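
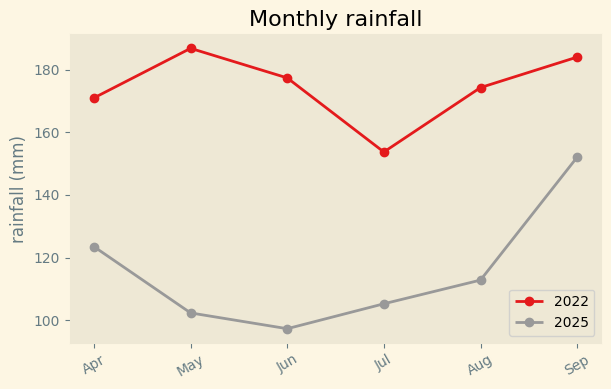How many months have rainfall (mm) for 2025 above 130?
Above 130: Sep.

1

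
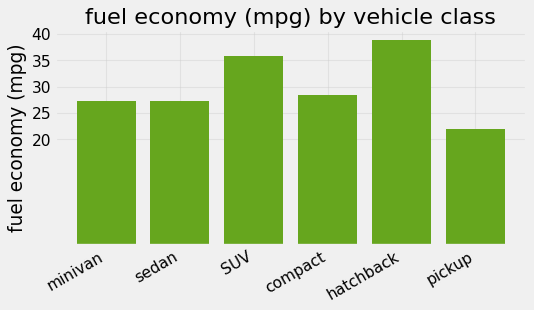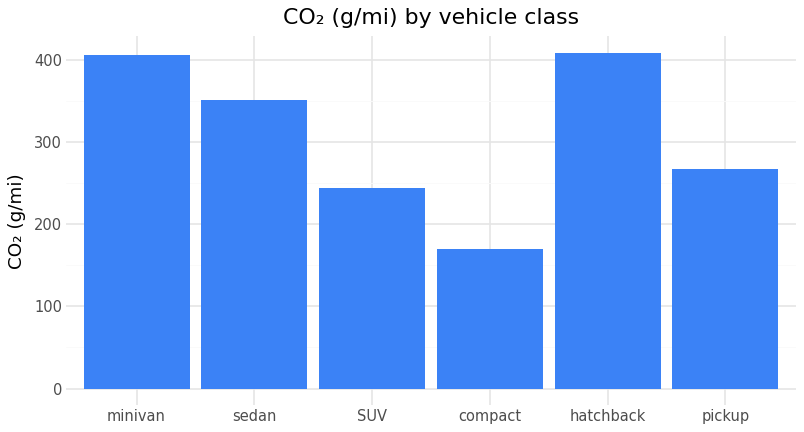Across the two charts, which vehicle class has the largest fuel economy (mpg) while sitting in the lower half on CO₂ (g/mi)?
Chart 2 median CO₂ (g/mi) ≈ 300; below-median vehicle classes: SUV, compact, pickup. Among those, SUV has the highest fuel economy (mpg) (≈ 35).

SUV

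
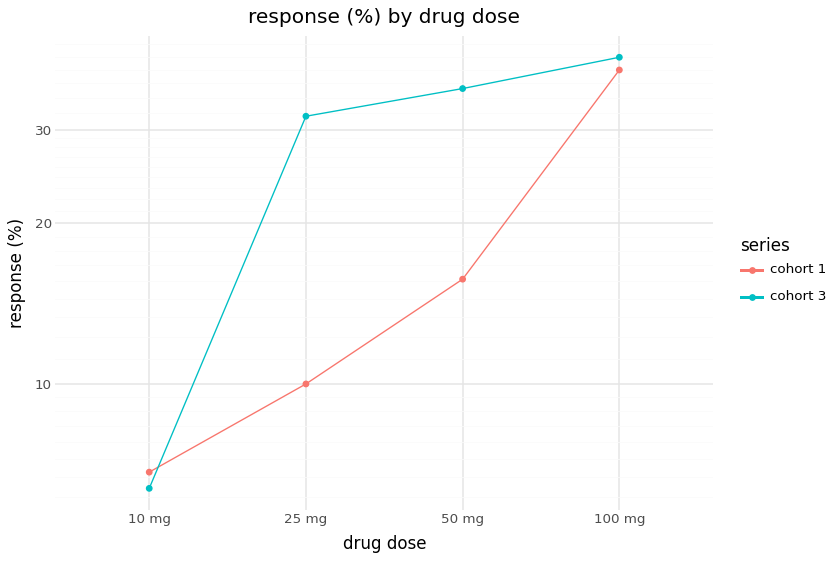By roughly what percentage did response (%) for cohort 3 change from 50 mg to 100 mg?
50 mg ≈ 35, 100 mg ≈ 40; (40 − 35) / 35 ≈ +14.3%.

≈ +14.3%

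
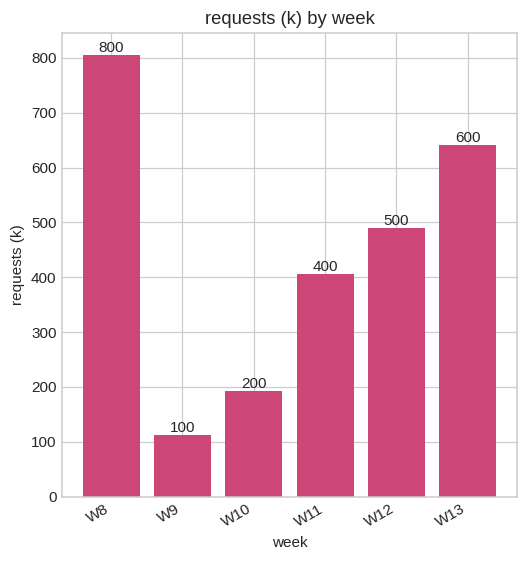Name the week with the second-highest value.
Top 3: W8 ≈ 800, W13 ≈ 600, W12 ≈ 500.

W13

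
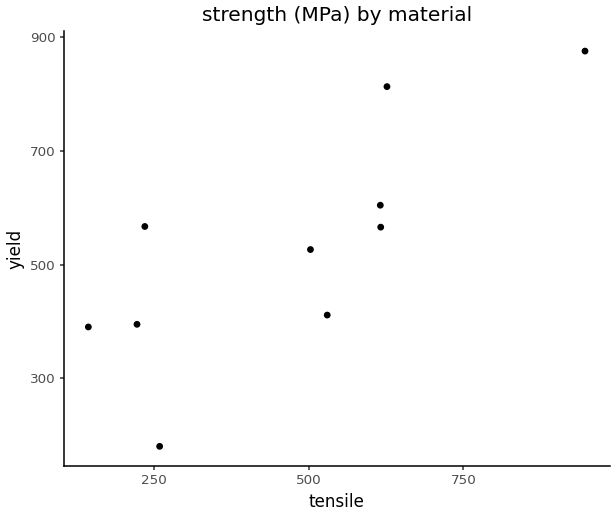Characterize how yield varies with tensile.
Points are positively correlated; strong (|r| ≈ 0.8).

positive, strong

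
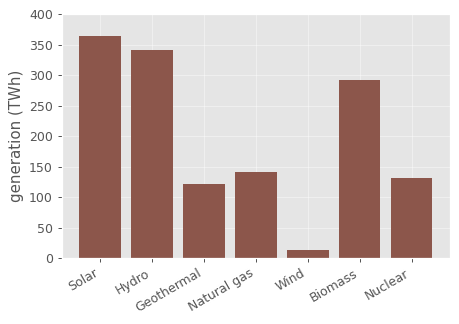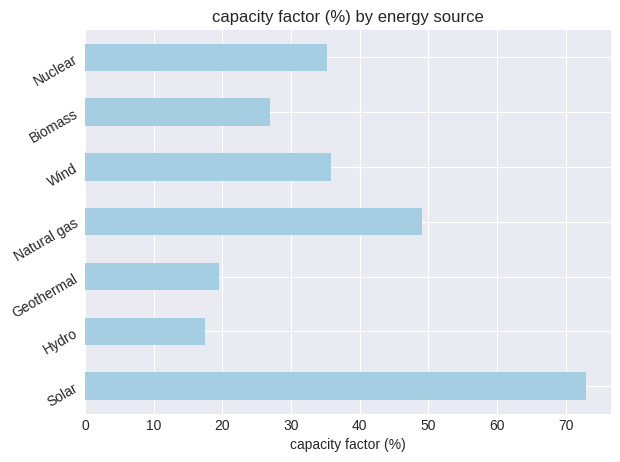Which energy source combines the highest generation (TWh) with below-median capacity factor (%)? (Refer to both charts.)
Chart 2 median capacity factor (%) ≈ 40; below-median energy sources: Hydro, Geothermal, Biomass. Among those, Hydro has the highest generation (TWh) (≈ 350).

Hydro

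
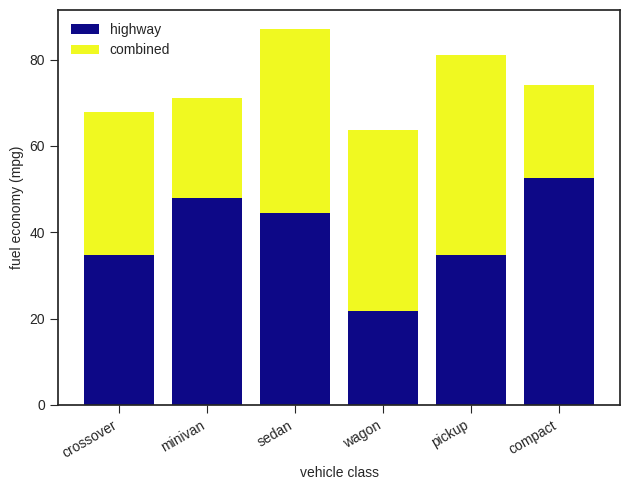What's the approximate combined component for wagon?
combined top ≈ 60, bottom ≈ 20; segment ≈ 40.

≈ 40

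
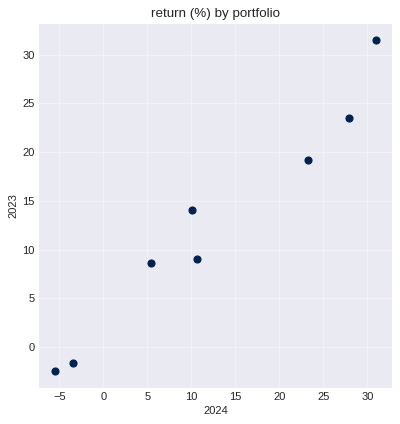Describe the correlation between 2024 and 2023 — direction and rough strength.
positive, strong

Points are positively correlated; strong (|r| ≈ 1.0).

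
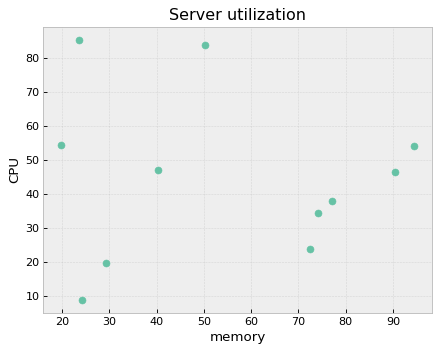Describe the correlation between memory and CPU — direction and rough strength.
no clear correlation

Points are roughly uncorrelated; weak (|r| ≈ 0.1).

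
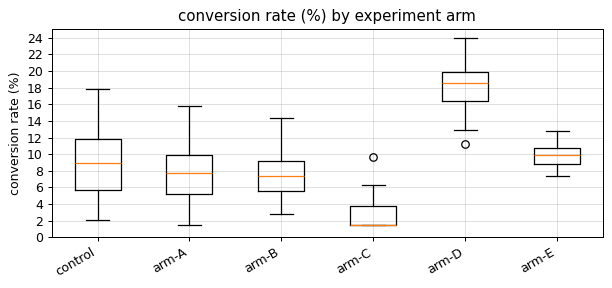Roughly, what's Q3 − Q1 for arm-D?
≈ 4

Q3 ≈ 20, Q1 ≈ 16; IQR ≈ 4.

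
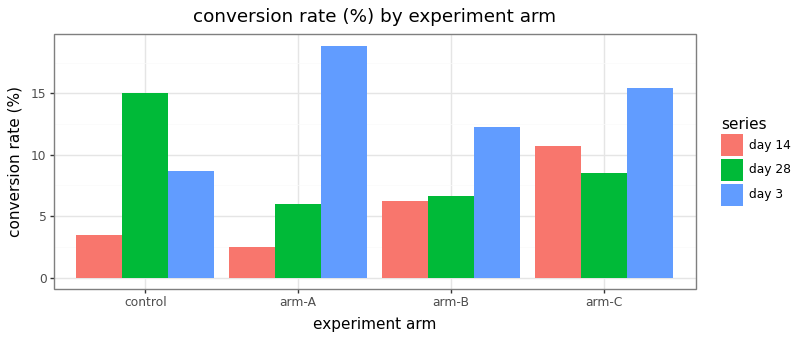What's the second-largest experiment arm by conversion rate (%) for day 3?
Top 3 for day 3: arm-A ≈ 18, arm-C ≈ 16, arm-B ≈ 12.

arm-C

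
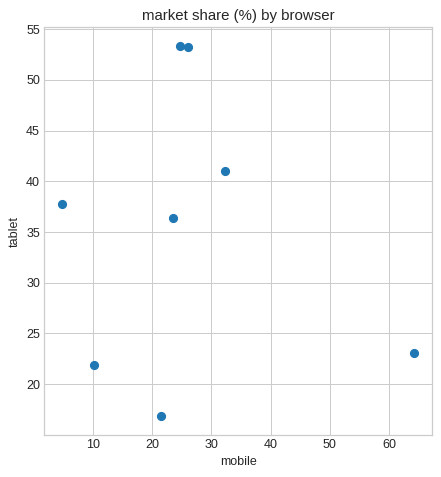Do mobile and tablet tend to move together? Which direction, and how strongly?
no clear correlation

Points are roughly uncorrelated; weak (|r| ≈ 0.1).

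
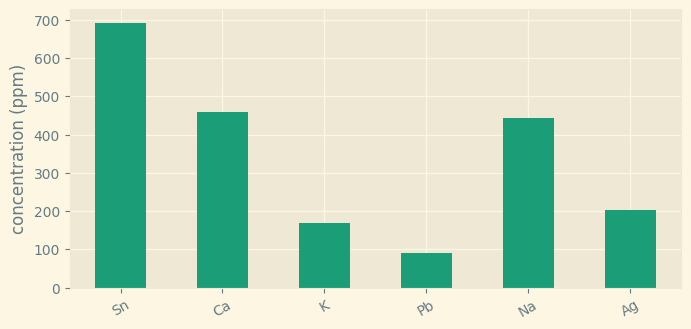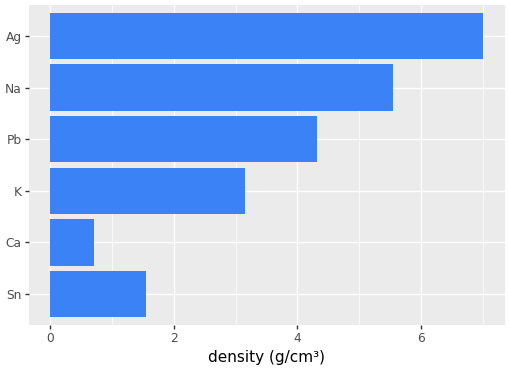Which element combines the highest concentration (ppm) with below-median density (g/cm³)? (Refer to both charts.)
Sn

Chart 2 median density (g/cm³) ≈ 4; below-median elements: Sn, Ca, K. Among those, Sn has the highest concentration (ppm) (≈ 700).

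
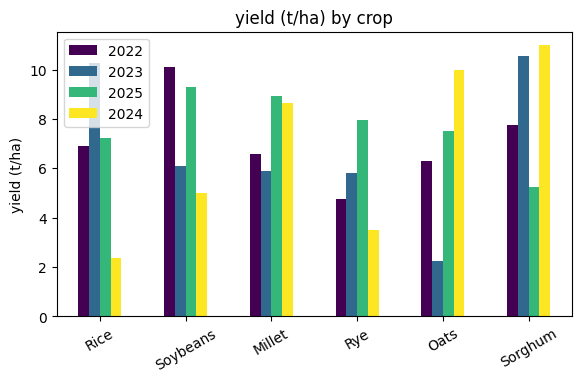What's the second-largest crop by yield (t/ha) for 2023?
Rice

Top 3 for 2023: Sorghum ≈ 11, Rice ≈ 10, Soybeans ≈ 6.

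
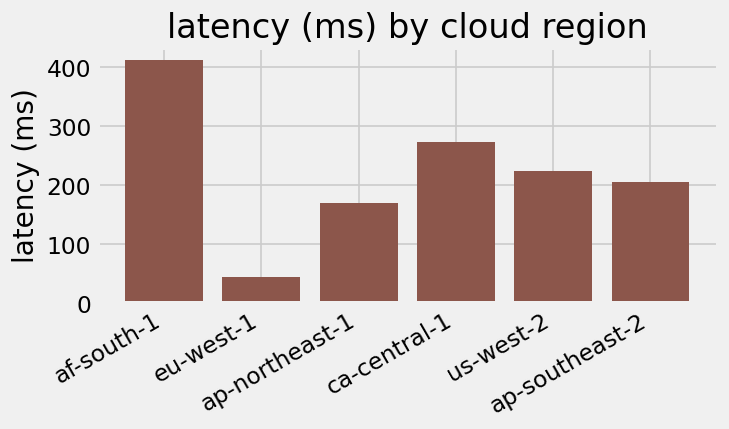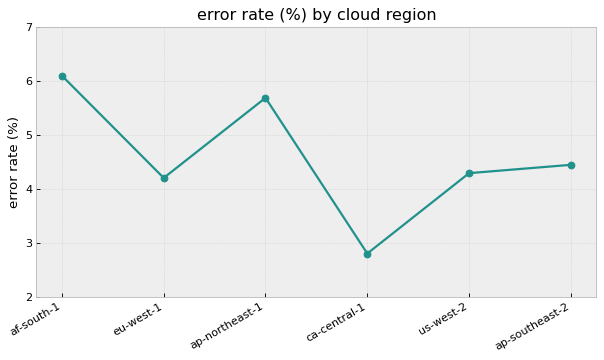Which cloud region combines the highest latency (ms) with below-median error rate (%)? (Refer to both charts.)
Chart 2 median error rate (%) ≈ 4; below-median cloud regions: eu-west-1, ca-central-1, us-west-2. Among those, ca-central-1 has the highest latency (ms) (≈ 250).

ca-central-1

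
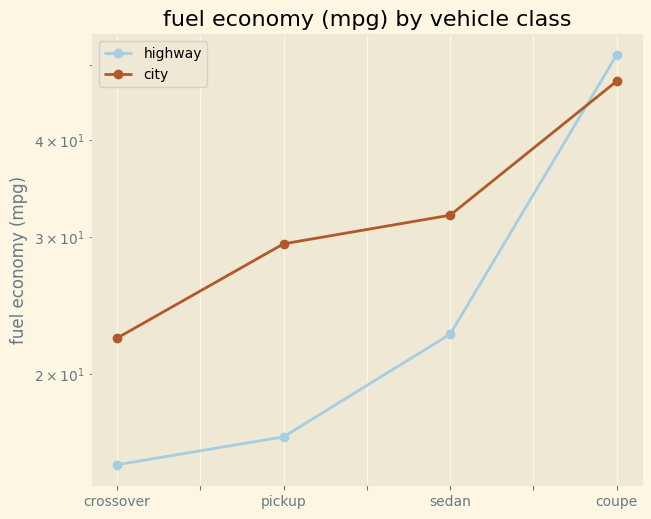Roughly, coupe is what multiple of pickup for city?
≈ 1.67×

coupe ≈ 50, pickup ≈ 30; 50/30 ≈ 1.67.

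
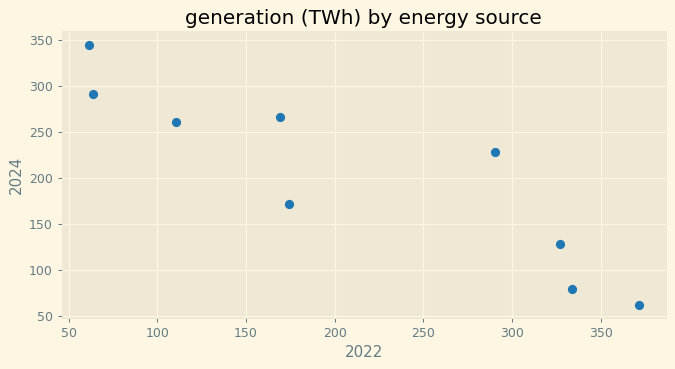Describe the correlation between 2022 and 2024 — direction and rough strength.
Points are negatively correlated; strong (|r| ≈ 0.9).

negative, strong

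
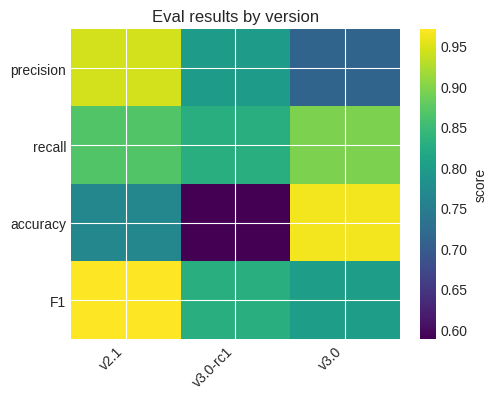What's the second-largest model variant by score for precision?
v3.0-rc1

Top 3 for precision: v2.1 ≈ 0.95, v3.0-rc1 ≈ 0.80, v3.0 ≈ 0.70.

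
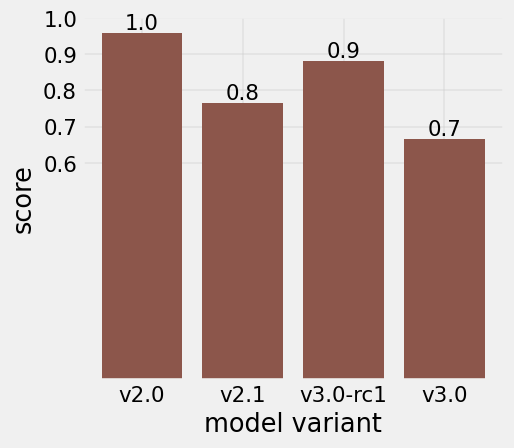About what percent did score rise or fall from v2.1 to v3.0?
≈ -12.5%

v2.1 ≈ 0.8, v3.0 ≈ 0.7; (0.7 − 0.8) / 0.8 ≈ -12.5%.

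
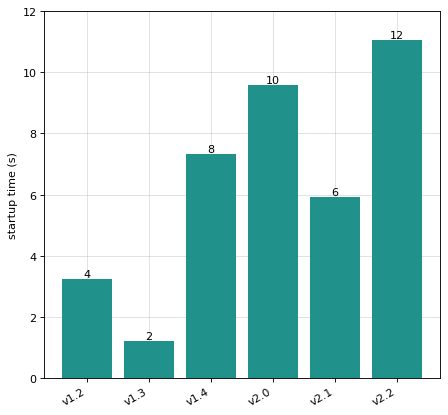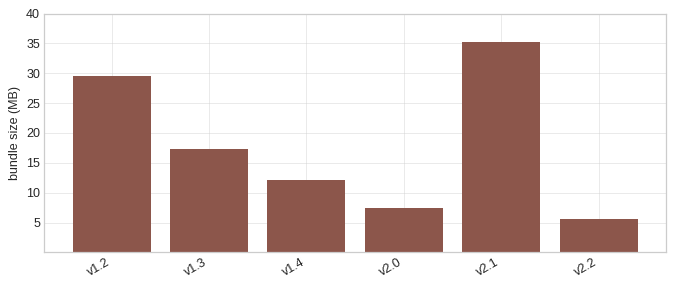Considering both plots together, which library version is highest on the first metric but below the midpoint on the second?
Chart 2 median bundle size (MB) ≈ 15; below-median library versions: v1.4, v2.0, v2.2. Among those, v2.2 has the highest startup time (s) (≈ 12).

v2.2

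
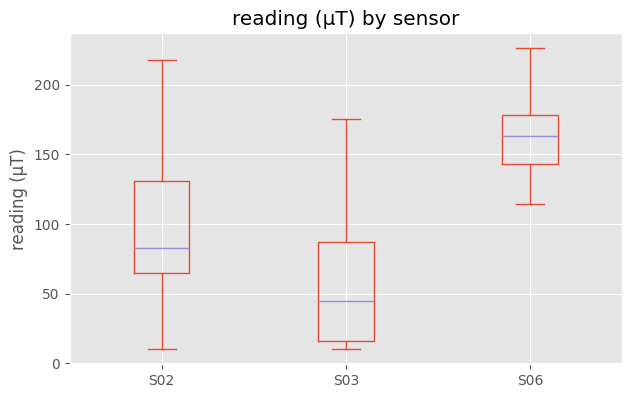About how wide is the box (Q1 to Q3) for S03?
Q3 ≈ 90, Q1 ≈ 20; IQR ≈ 70.

≈ 70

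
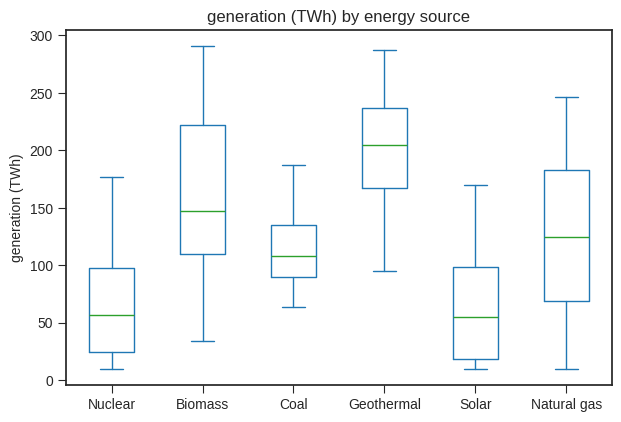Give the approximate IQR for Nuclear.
Q3 ≈ 100, Q1 ≈ 20; IQR ≈ 80.

≈ 80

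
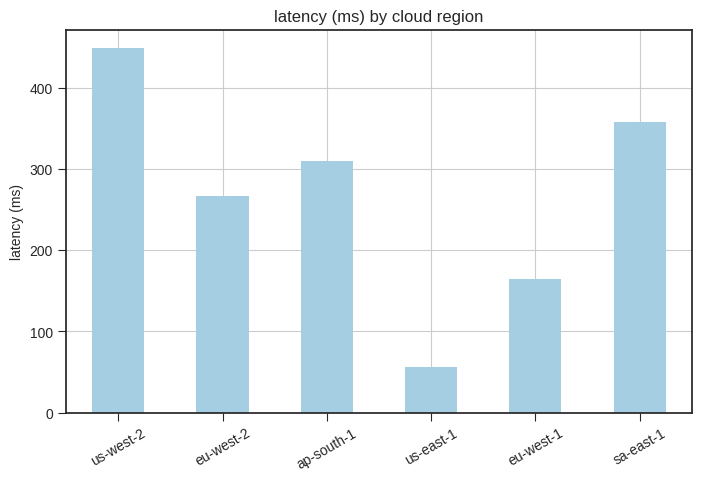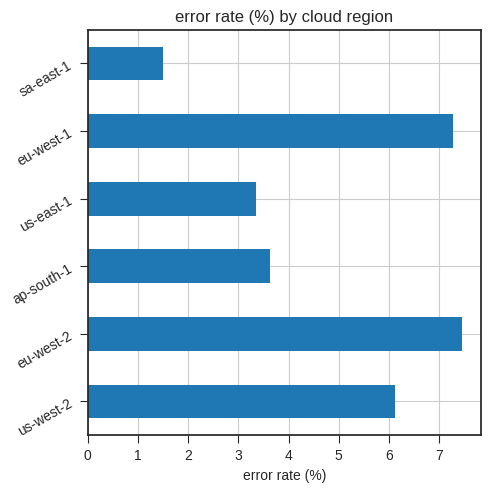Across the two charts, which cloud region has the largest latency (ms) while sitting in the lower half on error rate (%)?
Chart 2 median error rate (%) ≈ 5; below-median cloud regions: ap-south-1, us-east-1, sa-east-1. Among those, sa-east-1 has the highest latency (ms) (≈ 350).

sa-east-1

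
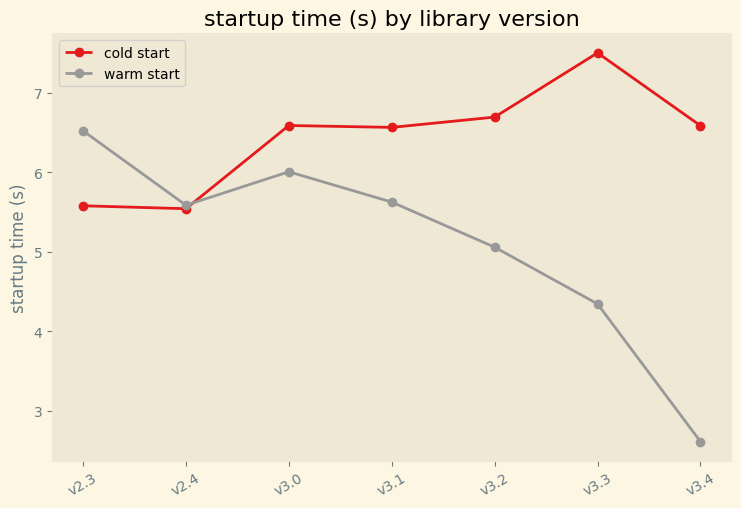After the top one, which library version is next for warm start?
Top 3 for warm start: v2.3 ≈ 6.5, v3.0 ≈ 6.0, v3.1 ≈ 5.5.

v3.0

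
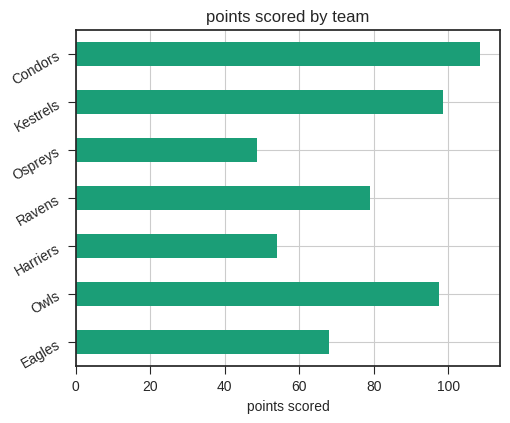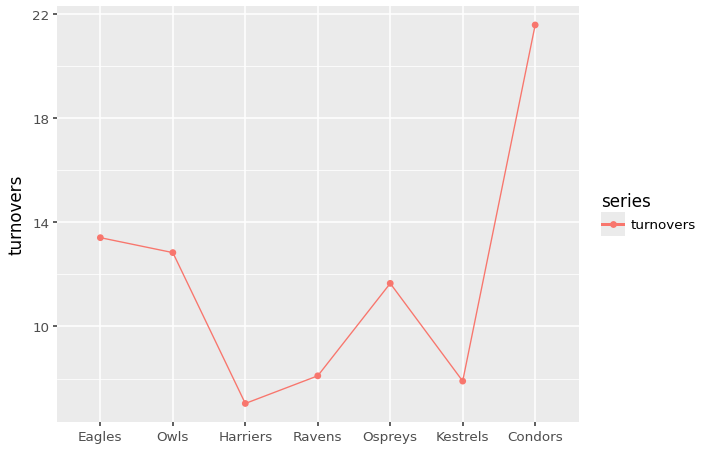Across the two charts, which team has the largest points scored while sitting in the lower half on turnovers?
Chart 2 median turnovers ≈ 12; below-median teams: Harriers, Ravens, Kestrels. Among those, Kestrels has the highest points scored (≈ 100).

Kestrels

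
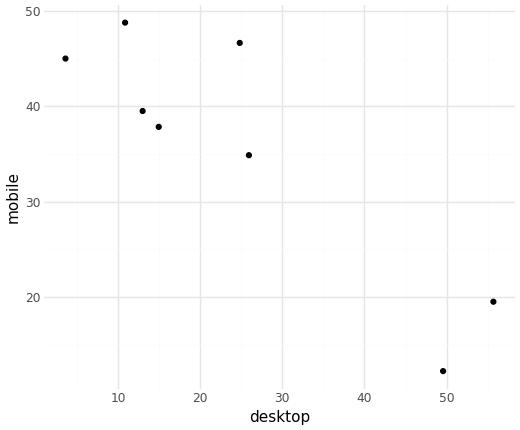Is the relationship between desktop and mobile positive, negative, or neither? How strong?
negative, strong

Points are negatively correlated; strong (|r| ≈ 0.9).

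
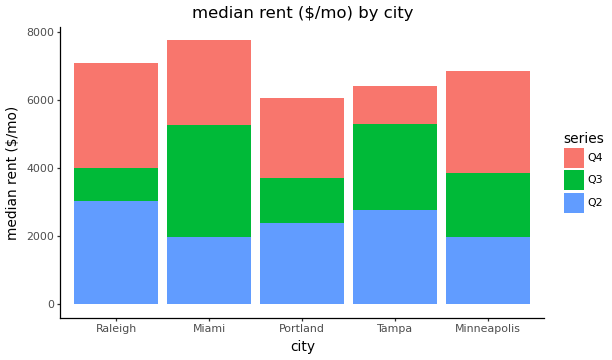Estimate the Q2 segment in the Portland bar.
≈ 2000

Q2 top ≈ 2000, bottom ≈ 0; segment ≈ 2000.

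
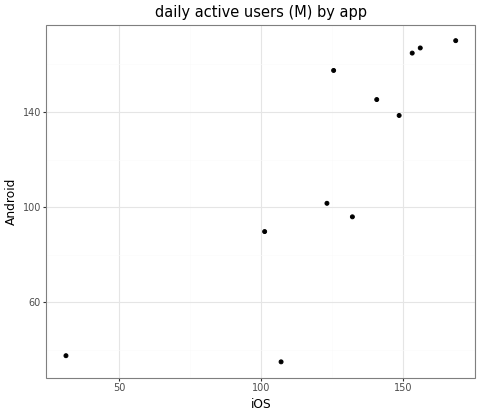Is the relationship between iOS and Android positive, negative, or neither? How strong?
Points are positively correlated; strong (|r| ≈ 0.8).

positive, strong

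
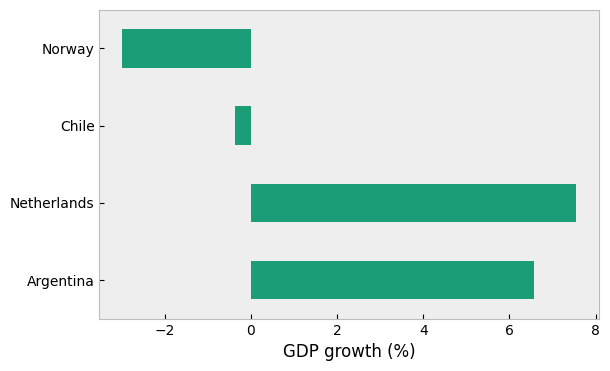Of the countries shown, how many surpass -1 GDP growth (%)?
3

Above -1: Argentina, Netherlands, Chile.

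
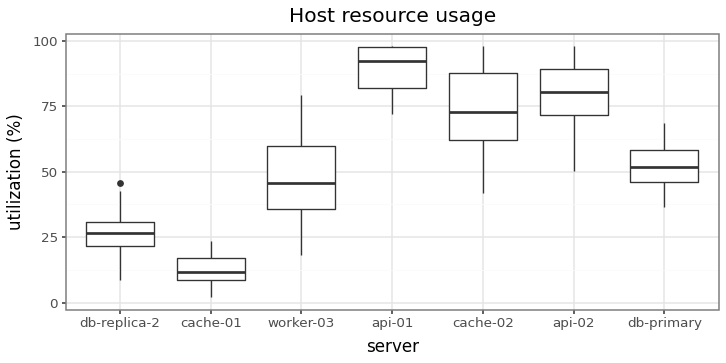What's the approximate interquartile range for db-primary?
≈ 10

Q3 ≈ 60, Q1 ≈ 50; IQR ≈ 10.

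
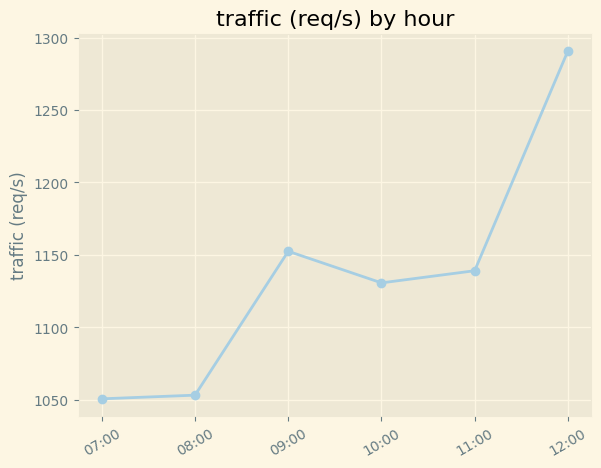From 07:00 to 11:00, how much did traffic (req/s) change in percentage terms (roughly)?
07:00 ≈ 1050, 11:00 ≈ 1150; (1150 − 1050) / 1050 ≈ +9.5%.

≈ +9.5%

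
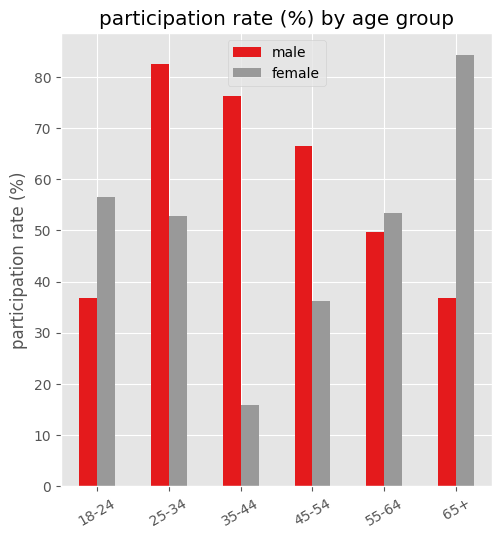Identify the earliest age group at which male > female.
18-24: male ≈ 40 vs female ≈ 60 (not yet); 25-34: male ≈ 80 vs female ≈ 50 (first crossover).

25-34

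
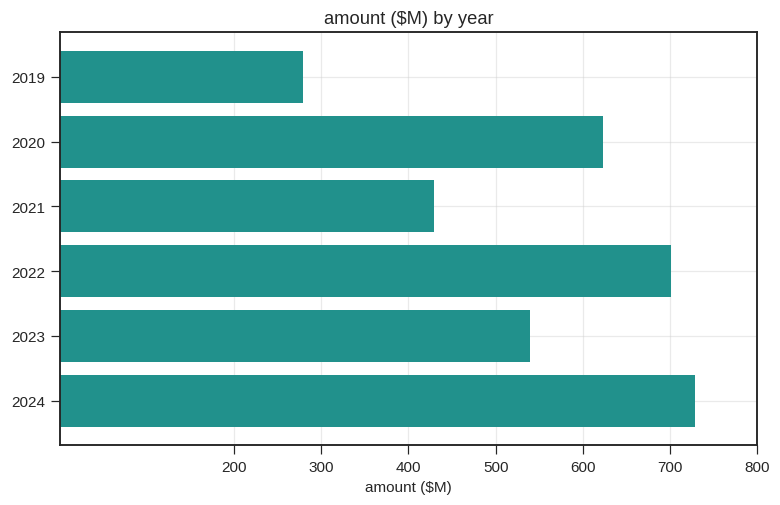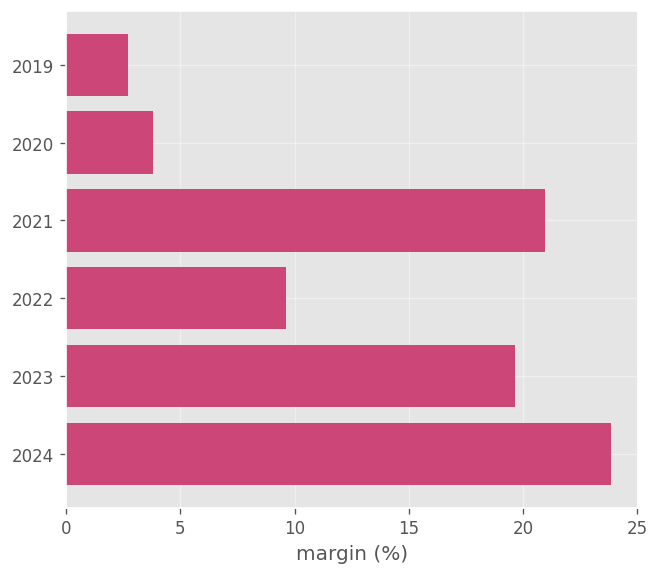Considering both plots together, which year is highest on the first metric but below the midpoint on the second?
2022

Chart 2 median margin (%) ≈ 15; below-median years: 2019, 2020, 2022. Among those, 2022 has the highest amount ($M) (≈ 700).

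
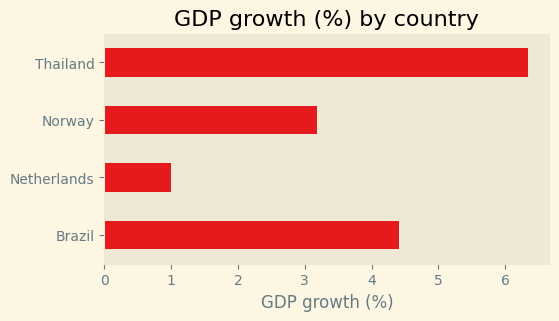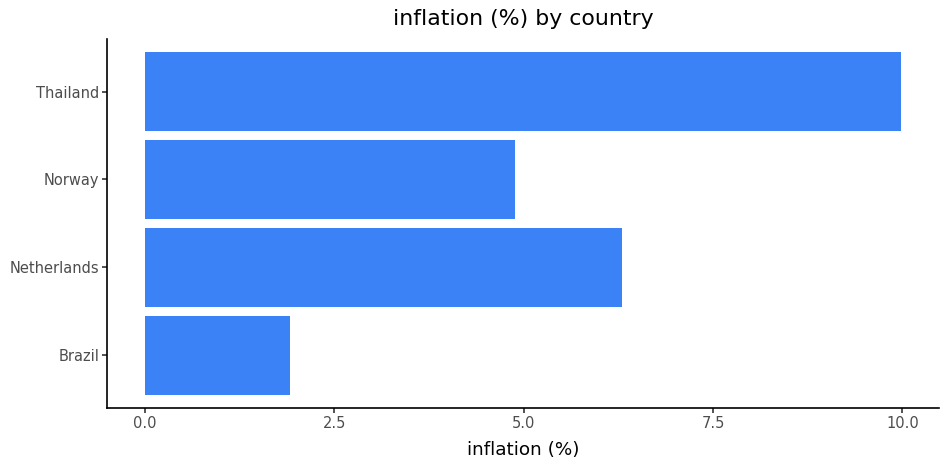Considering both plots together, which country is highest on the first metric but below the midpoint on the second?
Brazil

Chart 2 median inflation (%) ≈ 6; below-median countries: Brazil, Norway. Among those, Brazil has the highest GDP growth (%) (≈ 4).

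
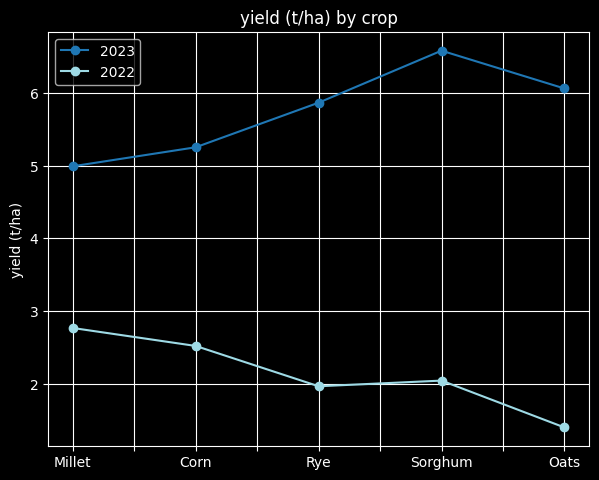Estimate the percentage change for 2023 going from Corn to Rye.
Corn ≈ 5.5, Rye ≈ 6.0; (6.0 − 5.5) / 5.5 ≈ +9.1%.

≈ +9.1%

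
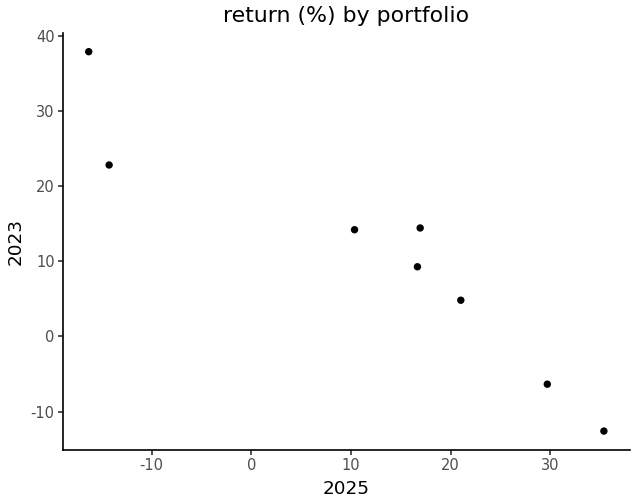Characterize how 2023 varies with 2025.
Points are negatively correlated; strong (|r| ≈ 0.9).

negative, strong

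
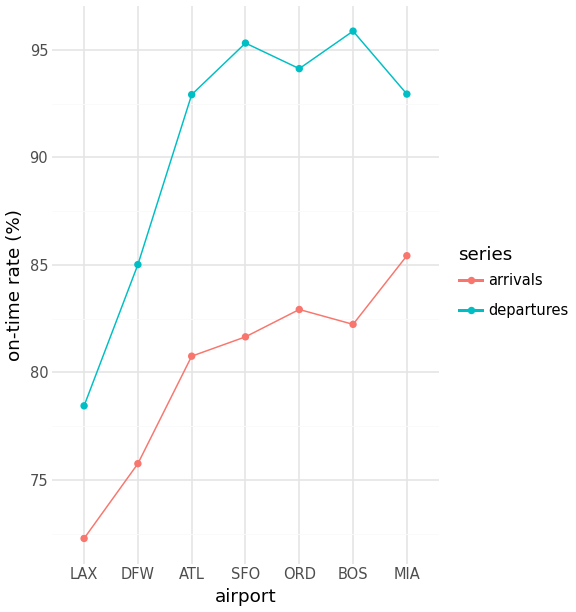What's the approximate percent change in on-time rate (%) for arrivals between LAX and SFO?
LAX ≈ 72, SFO ≈ 82; (82 − 72) / 72 ≈ +13.9%.

≈ +13.9%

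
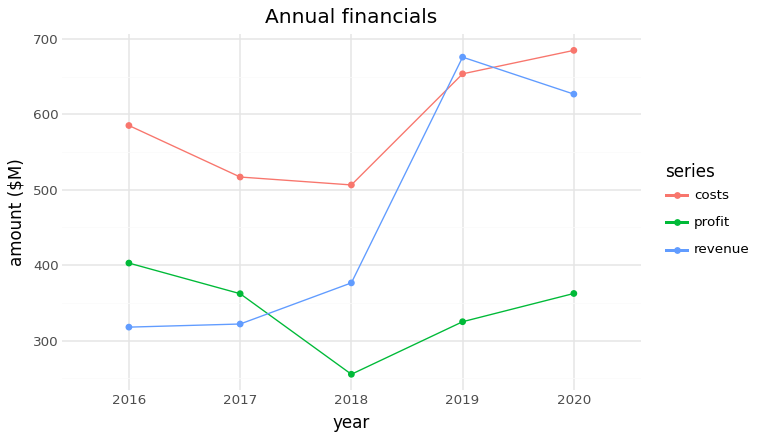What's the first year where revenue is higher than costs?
2018: revenue ≈ 400 vs costs ≈ 500 (not yet); 2019: revenue ≈ 700 vs costs ≈ 650 (first crossover).

2019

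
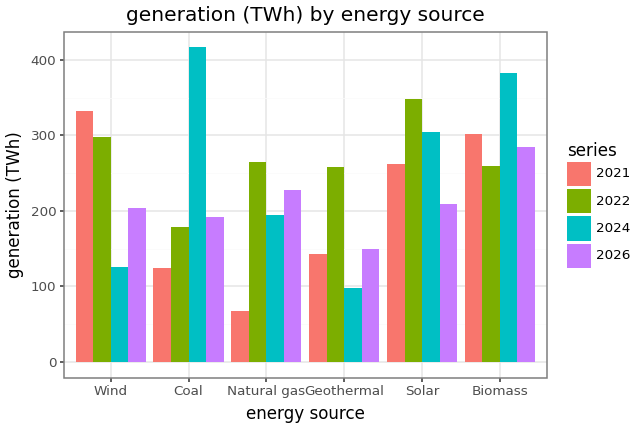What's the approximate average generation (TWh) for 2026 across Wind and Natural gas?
≈ 225

(200 + 250) / 2 ≈ 225.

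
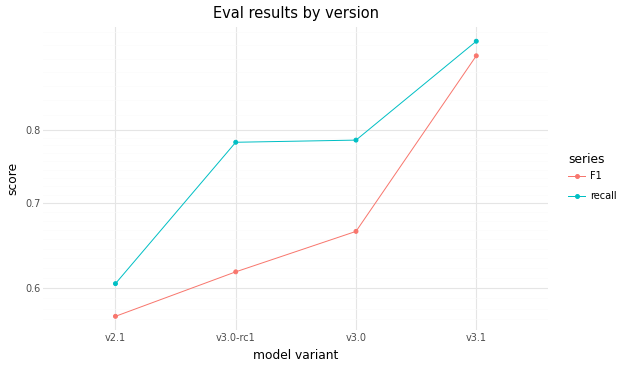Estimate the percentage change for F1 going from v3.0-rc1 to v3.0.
≈ +8.3%

v3.0-rc1 ≈ 0.60, v3.0 ≈ 0.65; (0.65 − 0.60) / 0.60 ≈ +8.3%.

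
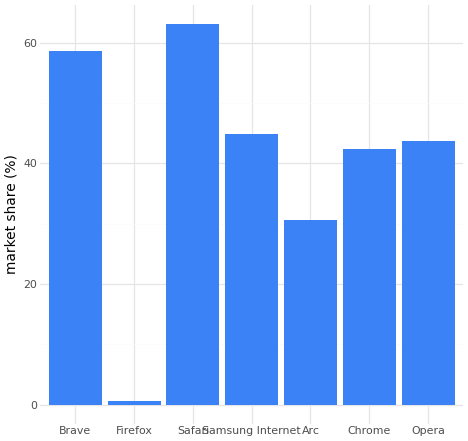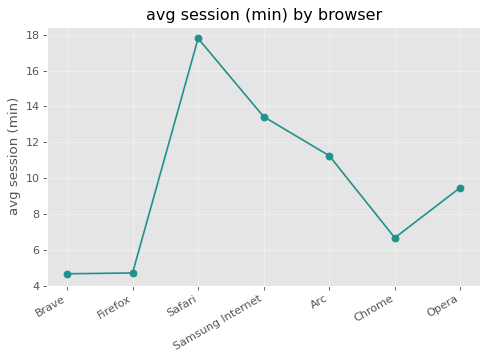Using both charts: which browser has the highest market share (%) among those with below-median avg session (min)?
Chart 2 median avg session (min) ≈ 10; below-median browsers: Brave, Firefox, Chrome. Among those, Brave has the highest market share (%) (≈ 60).

Brave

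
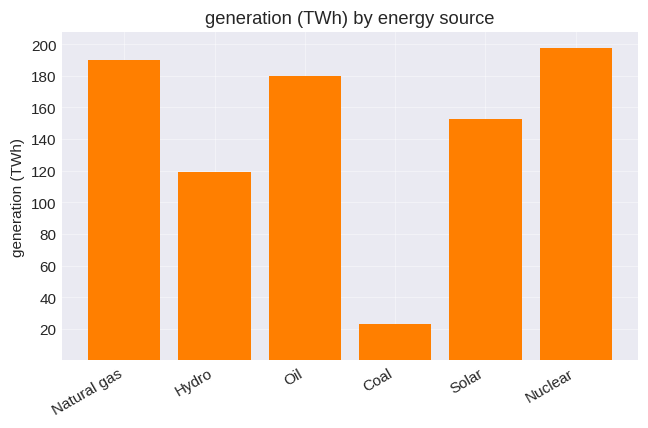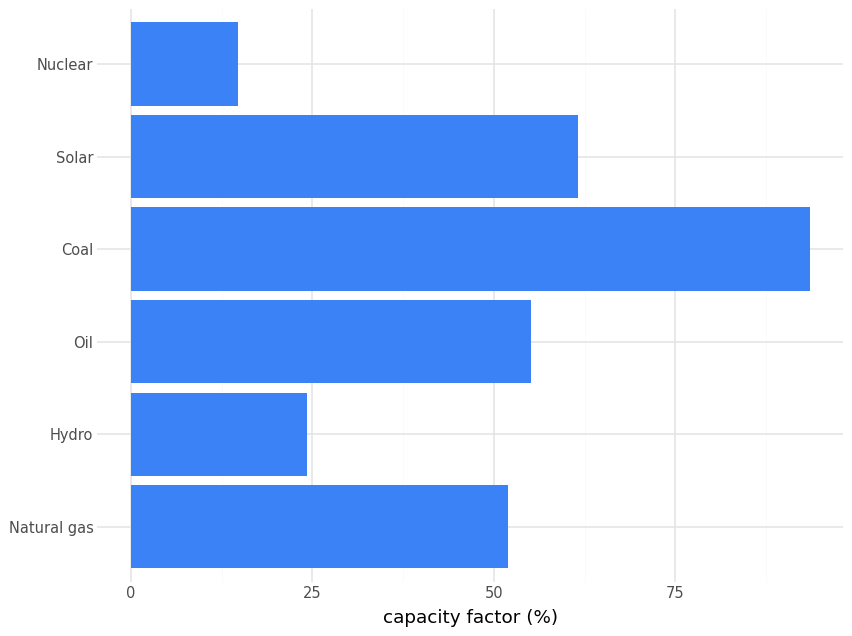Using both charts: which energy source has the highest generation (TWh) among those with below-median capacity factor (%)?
Chart 2 median capacity factor (%) ≈ 50; below-median energy sources: Natural gas, Hydro, Nuclear. Among those, Nuclear has the highest generation (TWh) (≈ 200).

Nuclear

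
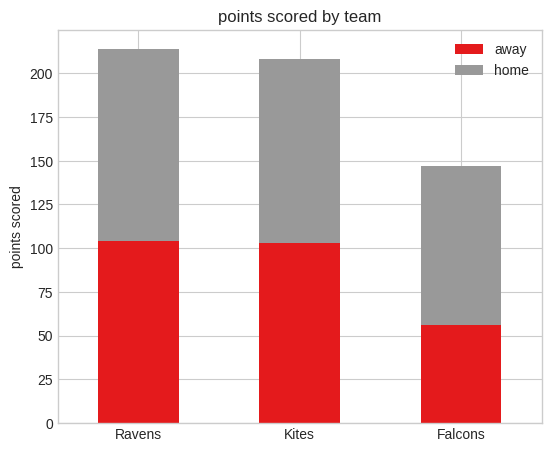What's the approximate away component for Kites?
≈ 100

away top ≈ 100, bottom ≈ 0; segment ≈ 100.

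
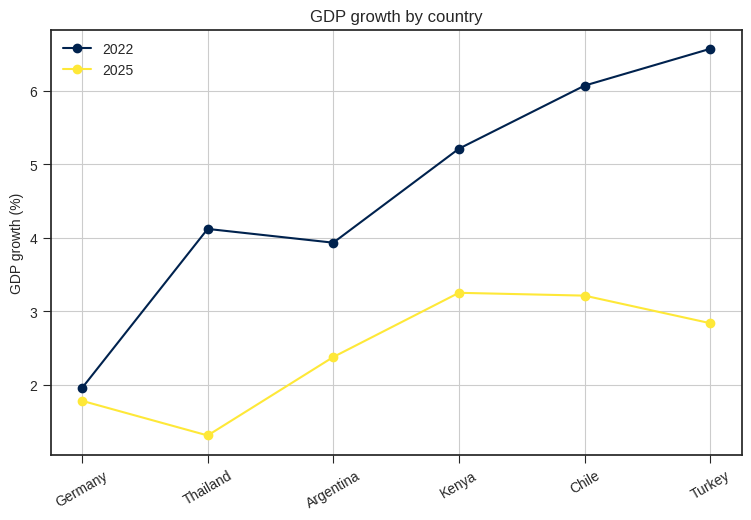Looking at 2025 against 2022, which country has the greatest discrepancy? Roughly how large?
Turkey, ≈ 3.5 %

Turkey: 2025 ≈ 3.0, 2022 ≈ 6.5 → gap ≈ 3.5. Next-largest (Chile) is only ≈ 3.0.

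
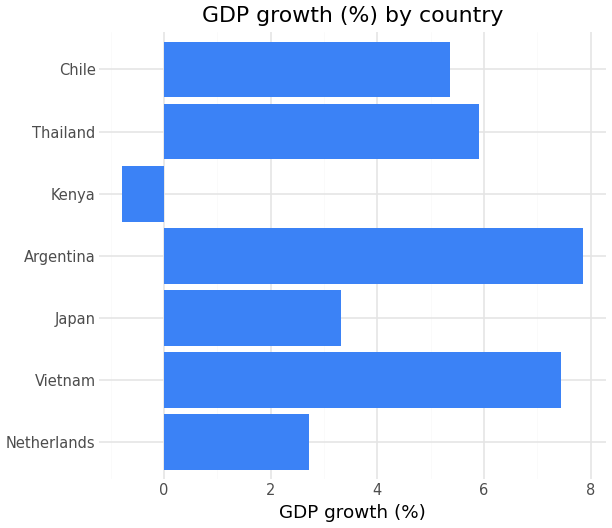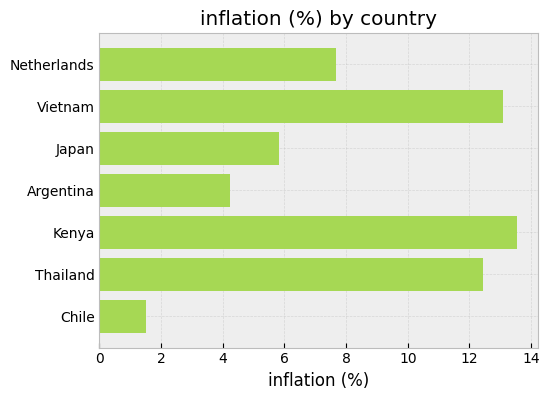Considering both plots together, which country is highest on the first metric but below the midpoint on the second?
Chart 2 median inflation (%) ≈ 8; below-median countries: Japan, Argentina, Chile. Among those, Argentina has the highest GDP growth (%) (≈ 8).

Argentina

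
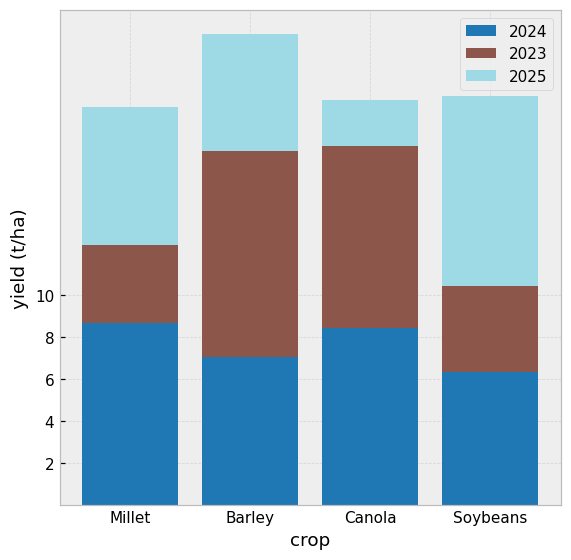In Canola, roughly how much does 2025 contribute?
≈ 2

2025 top ≈ 20, bottom ≈ 18; segment ≈ 2.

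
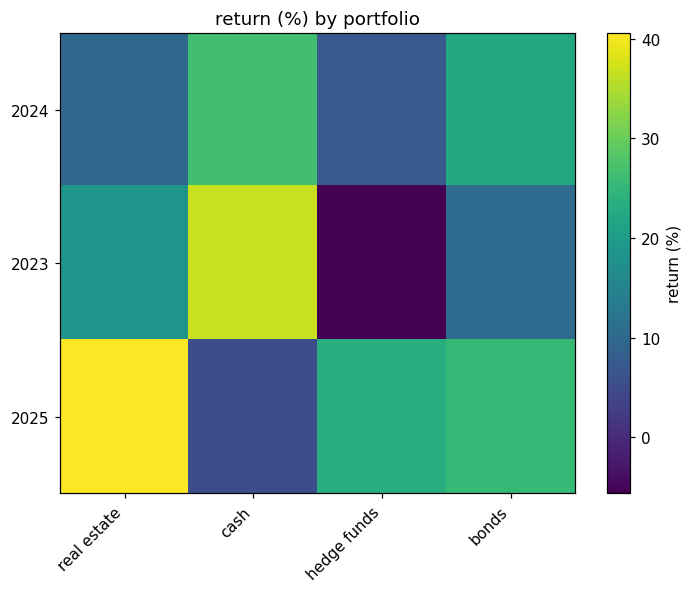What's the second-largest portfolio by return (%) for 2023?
real estate

Top 3 for 2023: cash ≈ 35, real estate ≈ 20, bonds ≈ 10.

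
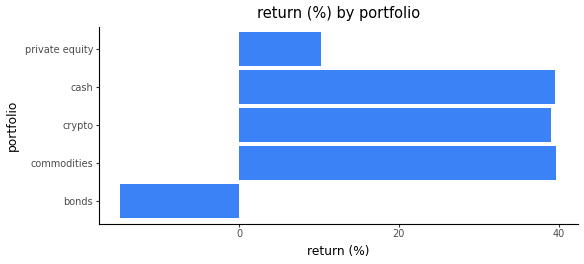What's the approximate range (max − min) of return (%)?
Max commodities ≈ 40, min bonds ≈ -15; range ≈ 55.

≈ 55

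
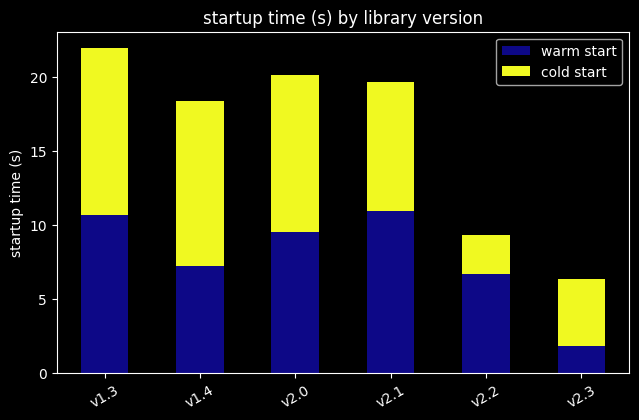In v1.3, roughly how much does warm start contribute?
≈ 10

warm start top ≈ 10, bottom ≈ 0; segment ≈ 10.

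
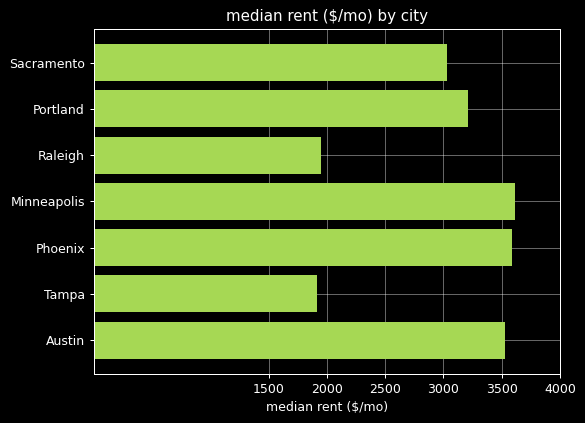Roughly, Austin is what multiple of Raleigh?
≈ 1.75×

Austin ≈ 3500, Raleigh ≈ 2000; 3500/2000 ≈ 1.75.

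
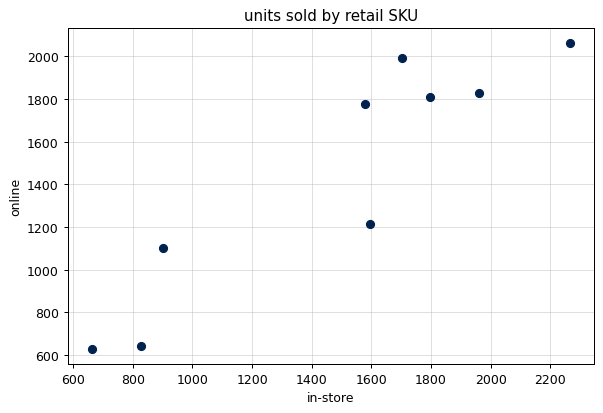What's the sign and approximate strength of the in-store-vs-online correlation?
Points are positively correlated; strong (|r| ≈ 0.9).

positive, strong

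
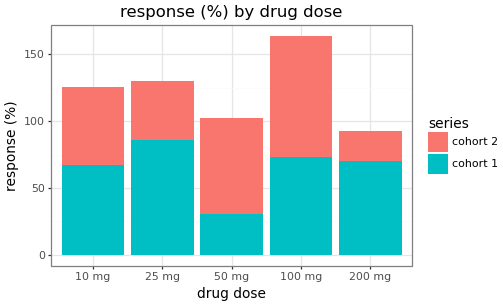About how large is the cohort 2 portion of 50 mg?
cohort 2 top ≈ 100, bottom ≈ 40; segment ≈ 60.

≈ 60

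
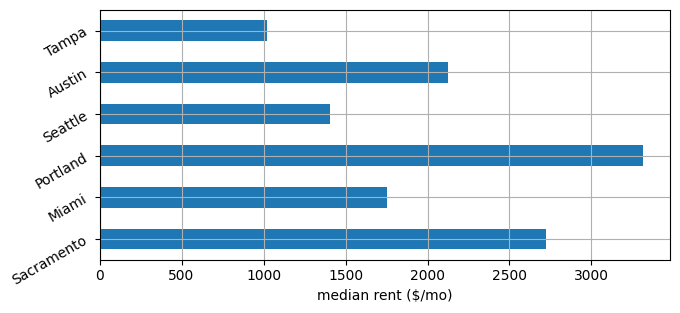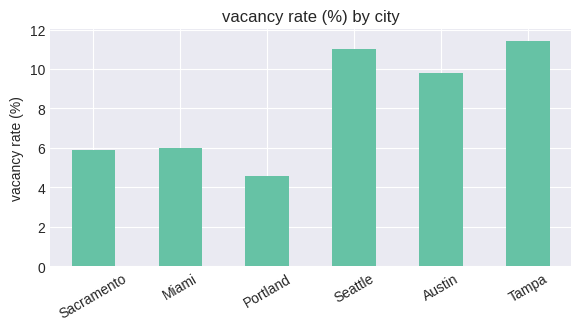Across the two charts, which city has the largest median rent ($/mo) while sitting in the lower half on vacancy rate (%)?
Chart 2 median vacancy rate (%) ≈ 8; below-median cities: Sacramento, Miami, Portland. Among those, Portland has the highest median rent ($/mo) (≈ 3500).

Portland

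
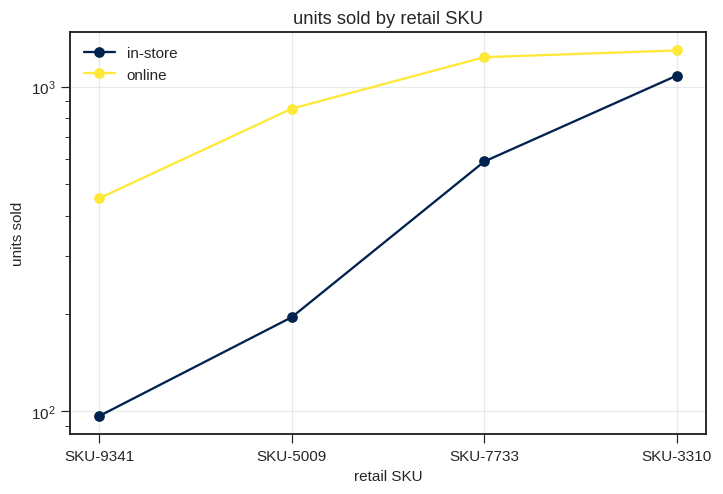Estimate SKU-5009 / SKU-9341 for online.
SKU-5009 ≈ 900, SKU-9341 ≈ 500; 900/500 ≈ 1.8.

≈ 1.8×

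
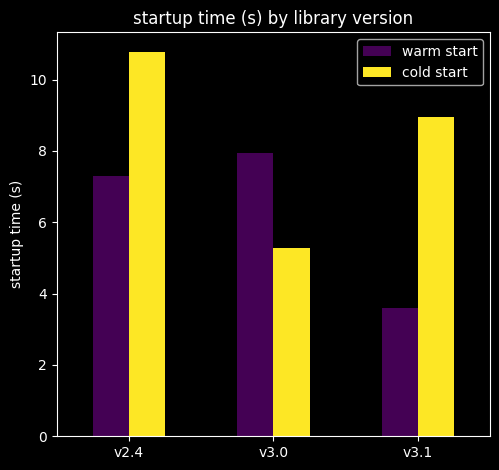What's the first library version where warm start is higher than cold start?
v3.0

v2.4: warm start ≈ 7 vs cold start ≈ 11 (not yet); v3.0: warm start ≈ 8 vs cold start ≈ 5 (first crossover).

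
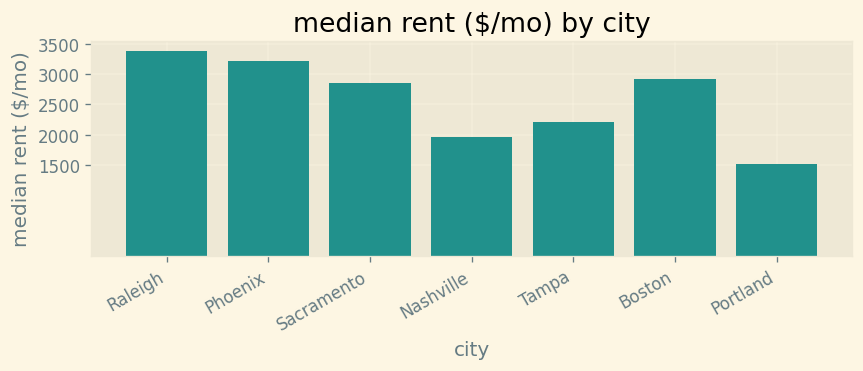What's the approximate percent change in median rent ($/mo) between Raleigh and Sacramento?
≈ -14.3%

Raleigh ≈ 3500, Sacramento ≈ 3000; (3000 − 3500) / 3500 ≈ -14.3%.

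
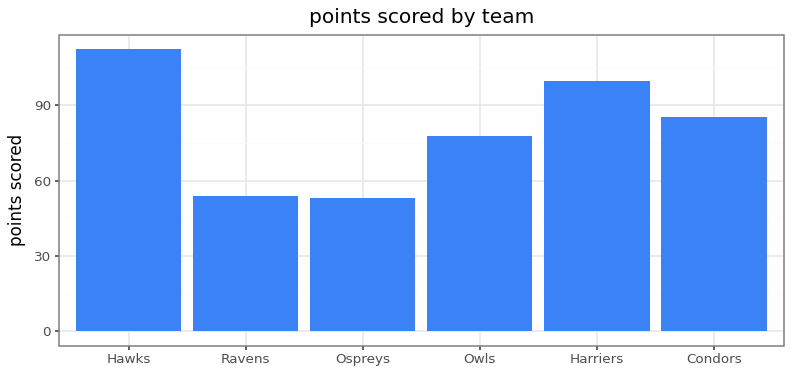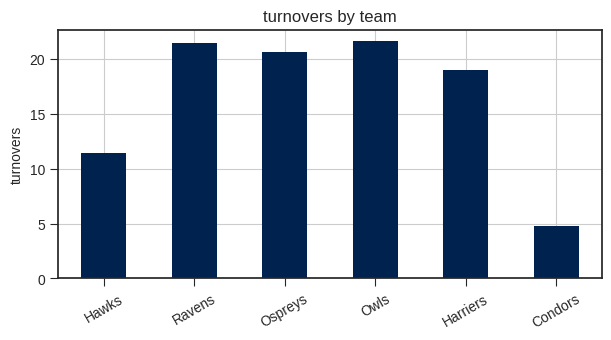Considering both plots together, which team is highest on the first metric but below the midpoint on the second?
Hawks

Chart 2 median turnovers ≈ 20; below-median teams: Hawks, Harriers, Condors. Among those, Hawks has the highest points scored (≈ 120).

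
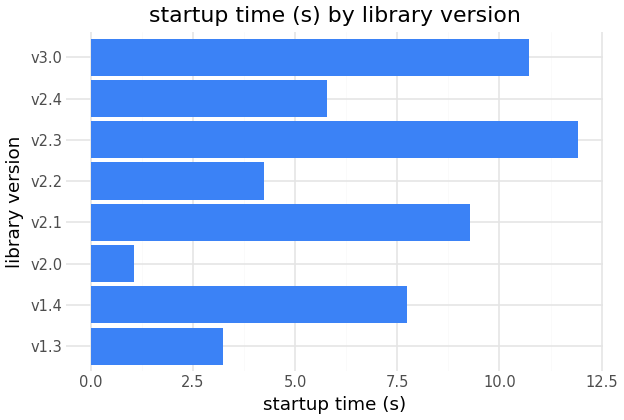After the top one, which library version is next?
v3.0

Top 3: v2.3 ≈ 12, v3.0 ≈ 11, v2.1 ≈ 9.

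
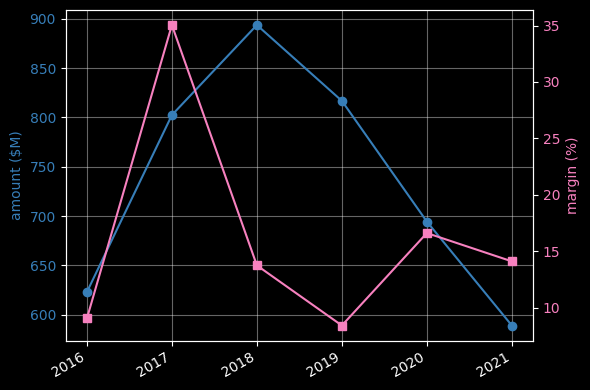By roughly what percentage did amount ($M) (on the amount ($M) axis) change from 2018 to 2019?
≈ -11.1%

2018 ≈ 900, 2019 ≈ 800; (800 − 900) / 900 ≈ -11.1%.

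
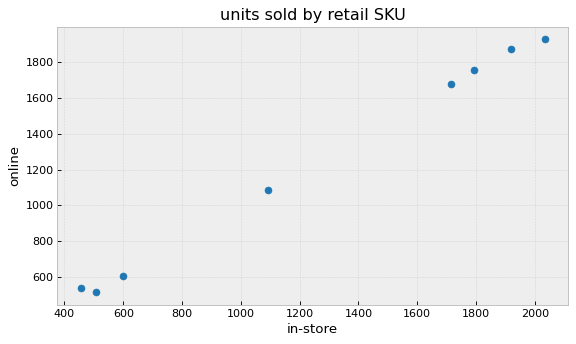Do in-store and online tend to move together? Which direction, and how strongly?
positive, strong

Points are positively correlated; strong (|r| ≈ 1.0).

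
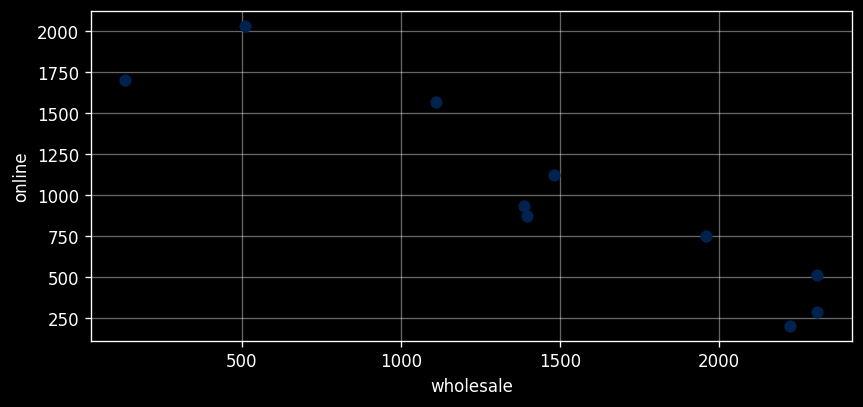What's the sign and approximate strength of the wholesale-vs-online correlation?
negative, strong

Points are negatively correlated; strong (|r| ≈ 0.9).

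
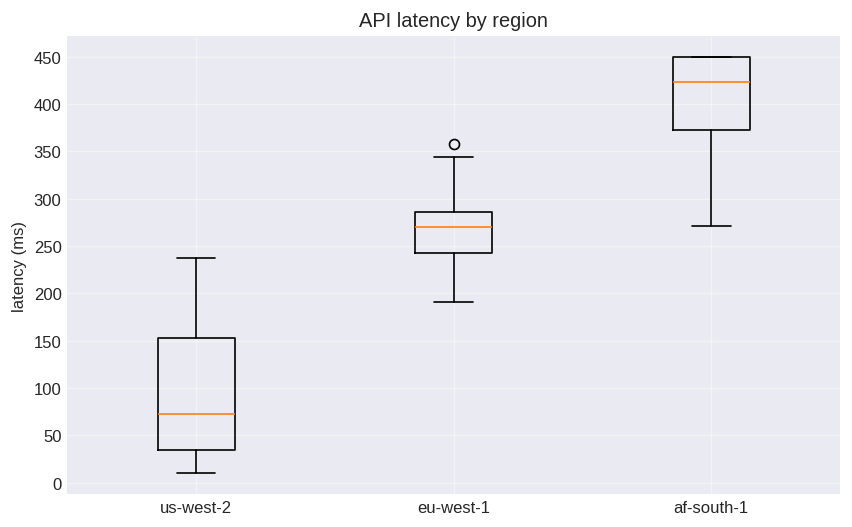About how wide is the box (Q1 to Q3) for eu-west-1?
≈ 50

Q3 ≈ 300, Q1 ≈ 250; IQR ≈ 50.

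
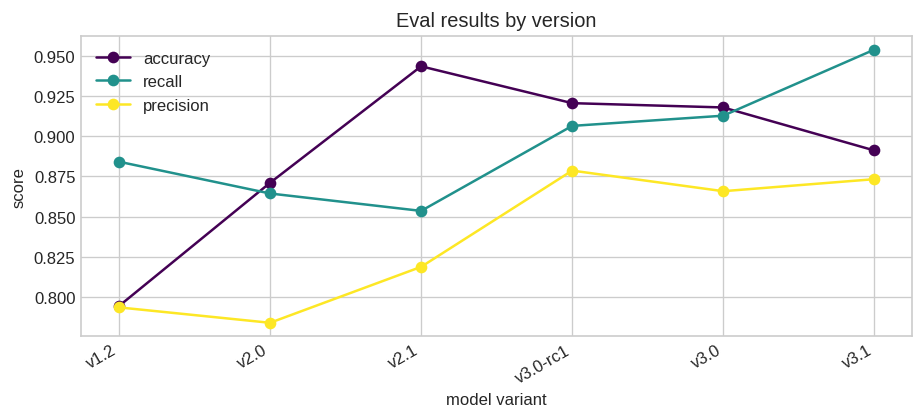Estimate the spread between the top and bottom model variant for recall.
Max v3.1 ≈ 0.96, min v2.1 ≈ 0.86; range ≈ 0.10.

≈ 0.10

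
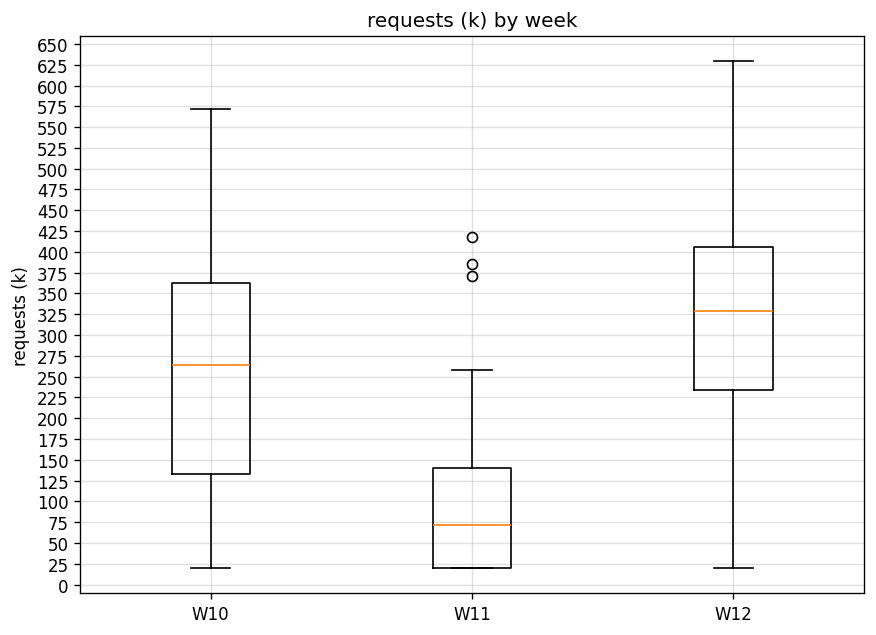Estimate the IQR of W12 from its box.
≈ 175

Q3 ≈ 400, Q1 ≈ 225; IQR ≈ 175.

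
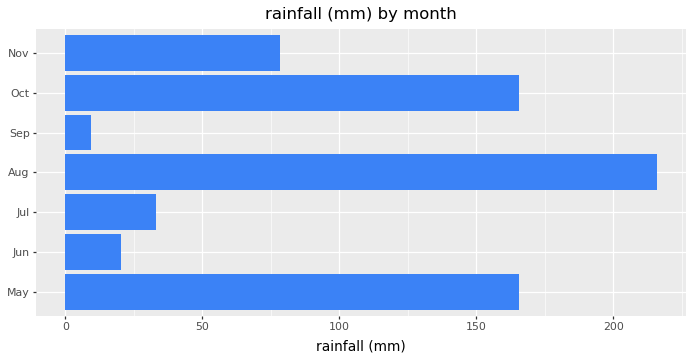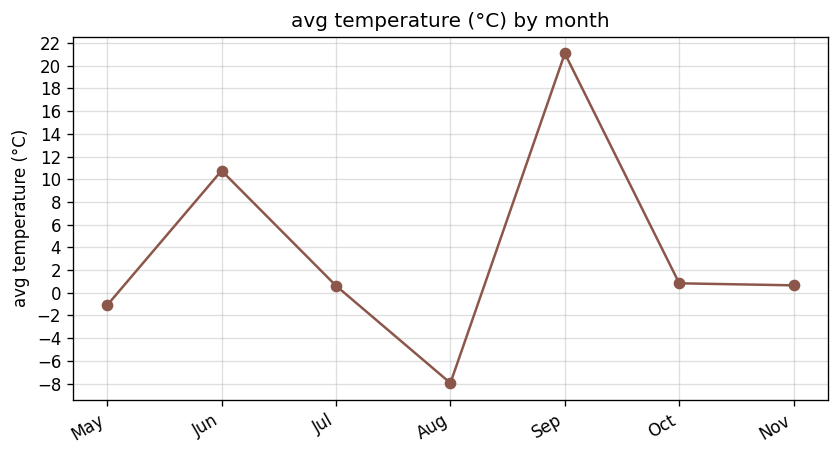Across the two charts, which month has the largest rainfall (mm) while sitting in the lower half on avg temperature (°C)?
Chart 2 median avg temperature (°C) ≈ 0; below-median months: May, Jul, Aug. Among those, Aug has the highest rainfall (mm) (≈ 220).

Aug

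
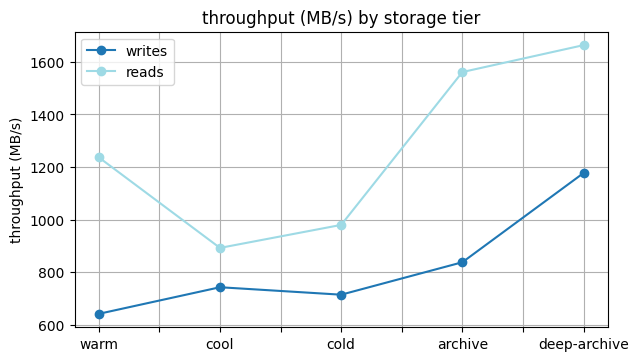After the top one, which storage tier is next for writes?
archive

Top 3 for writes: deep-archive ≈ 1200, archive ≈ 800, cool ≈ 700.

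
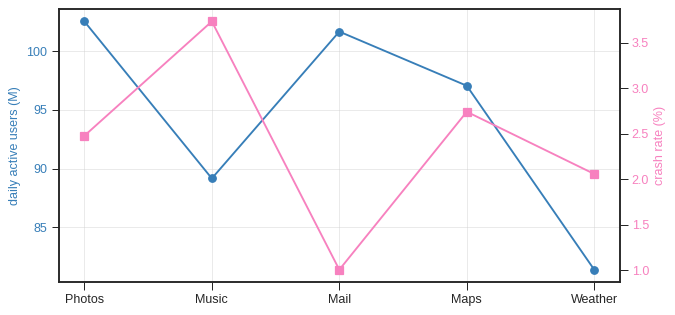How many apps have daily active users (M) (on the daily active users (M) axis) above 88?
4

Above 88: Photos, Music, Mail, Maps.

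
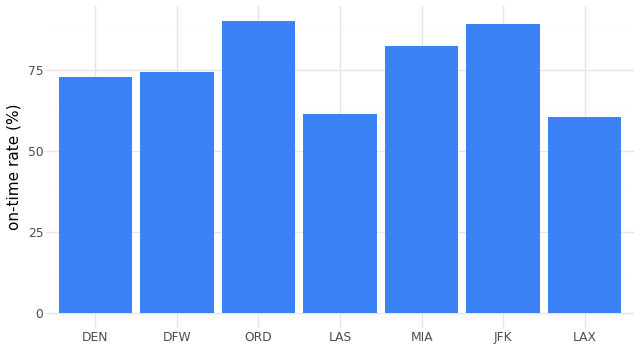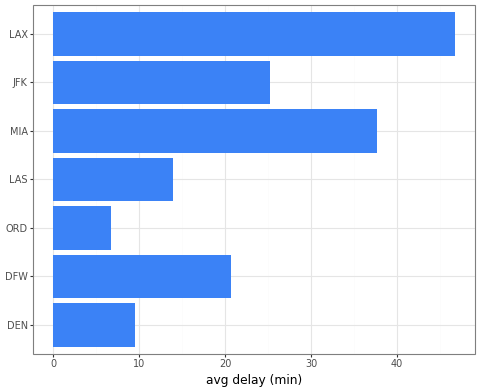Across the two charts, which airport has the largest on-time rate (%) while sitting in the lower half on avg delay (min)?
Chart 2 median avg delay (min) ≈ 20; below-median airports: DEN, ORD, LAS. Among those, ORD has the highest on-time rate (%) (≈ 90).

ORD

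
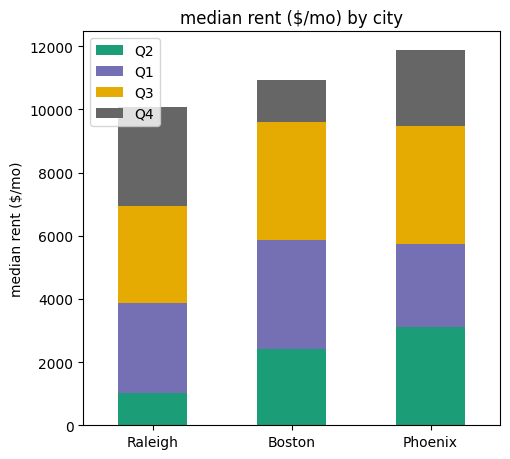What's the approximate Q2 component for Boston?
≈ 2000

Q2 top ≈ 2000, bottom ≈ 0; segment ≈ 2000.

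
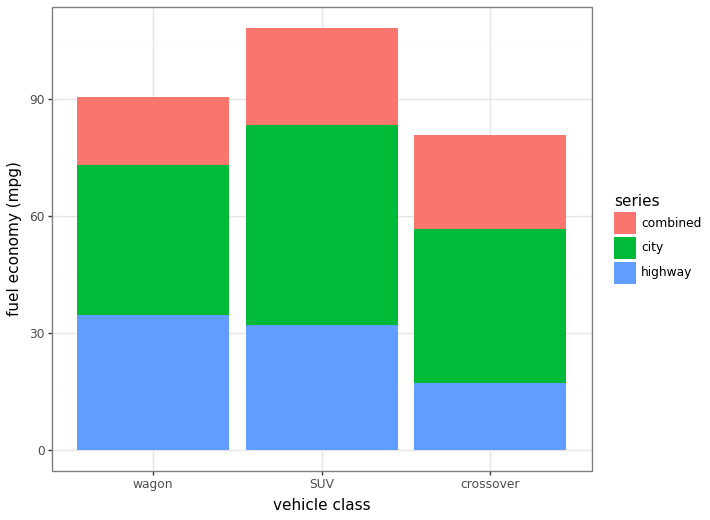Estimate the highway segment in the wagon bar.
≈ 30

highway top ≈ 30, bottom ≈ 0; segment ≈ 30.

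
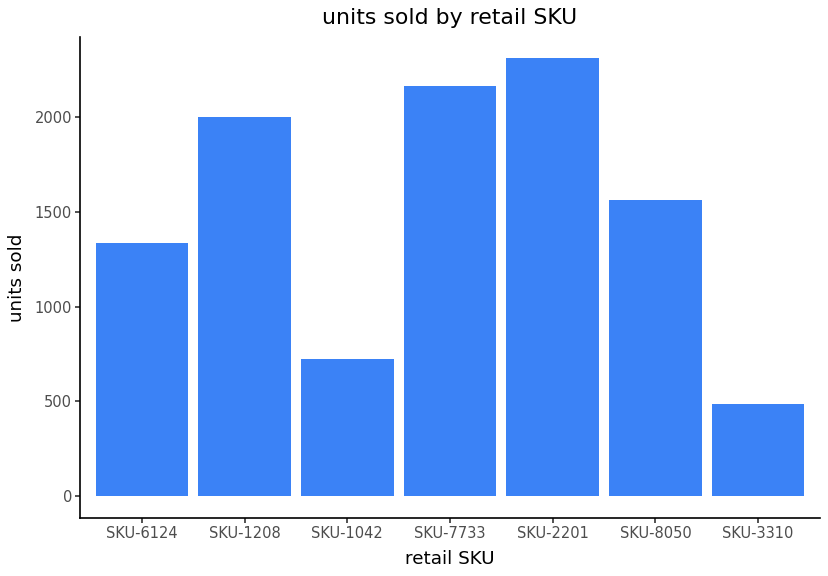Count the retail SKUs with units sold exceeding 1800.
3

Above 1800: SKU-1208, SKU-7733, SKU-2201.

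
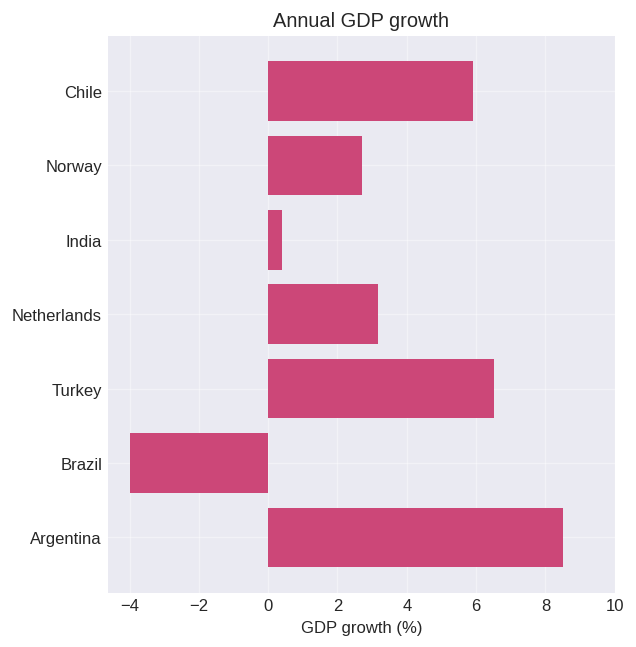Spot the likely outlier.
Brazil

Brazil ≈ -4; the rest sit between ≈ 0 and ≈ 8.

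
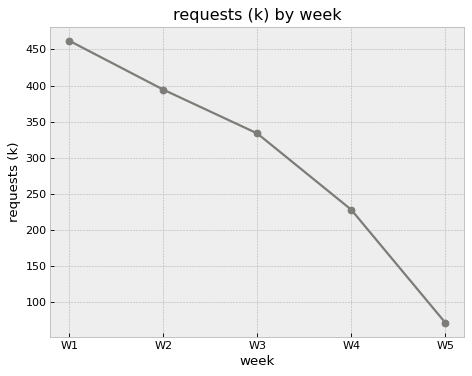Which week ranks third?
W3

Top 4: W1 ≈ 450, W2 ≈ 400, W3 ≈ 350, W4 ≈ 250.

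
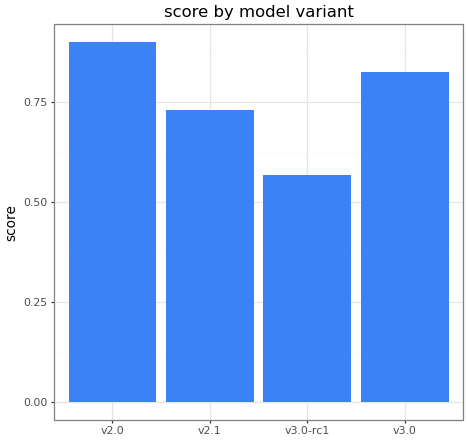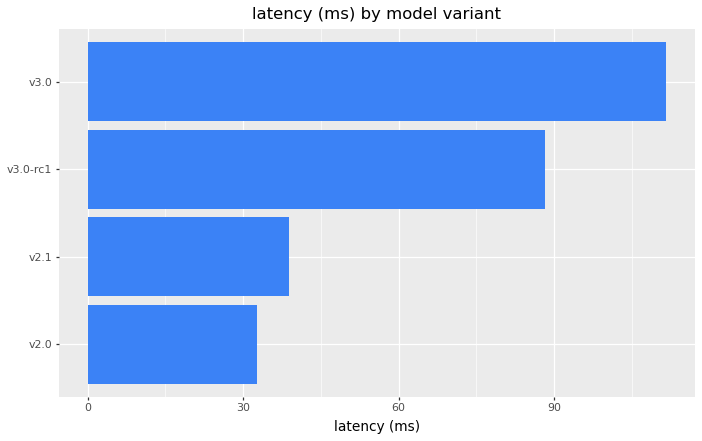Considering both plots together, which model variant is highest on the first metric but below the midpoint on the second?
v2.0

Chart 2 median latency (ms) ≈ 60; below-median model variants: v2.0, v2.1. Among those, v2.0 has the highest score (≈ 0.9).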